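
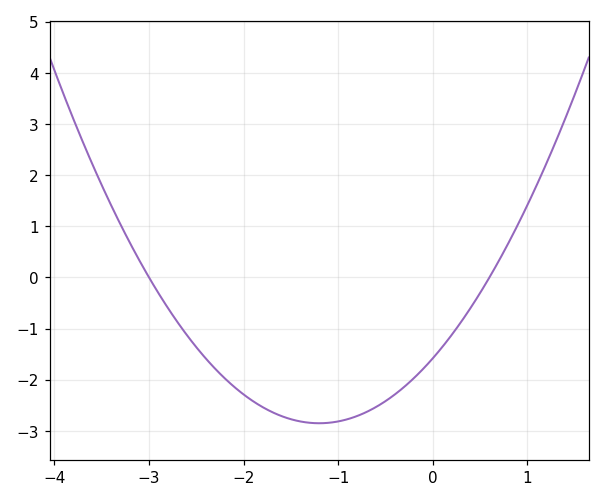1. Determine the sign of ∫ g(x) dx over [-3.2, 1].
negative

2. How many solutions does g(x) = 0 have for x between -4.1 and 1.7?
2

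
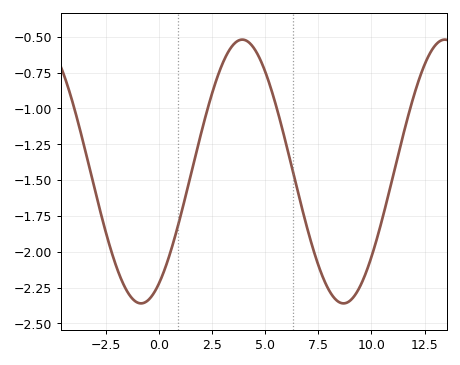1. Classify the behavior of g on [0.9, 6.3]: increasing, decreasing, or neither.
neither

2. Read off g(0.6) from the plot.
-2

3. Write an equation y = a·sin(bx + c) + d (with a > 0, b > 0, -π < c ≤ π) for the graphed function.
y = 0.92sin(0.66x - 1) - 1.44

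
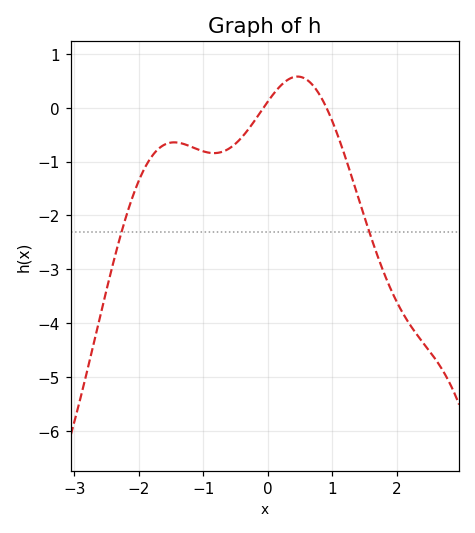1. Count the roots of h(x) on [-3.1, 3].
2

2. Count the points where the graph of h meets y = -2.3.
2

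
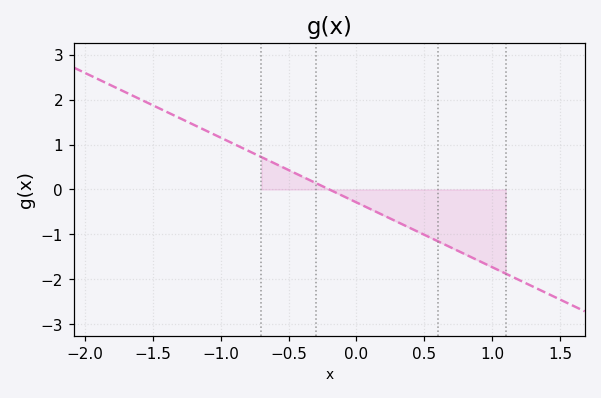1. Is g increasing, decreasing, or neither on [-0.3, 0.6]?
decreasing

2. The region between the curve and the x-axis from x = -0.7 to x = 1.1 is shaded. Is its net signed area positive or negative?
negative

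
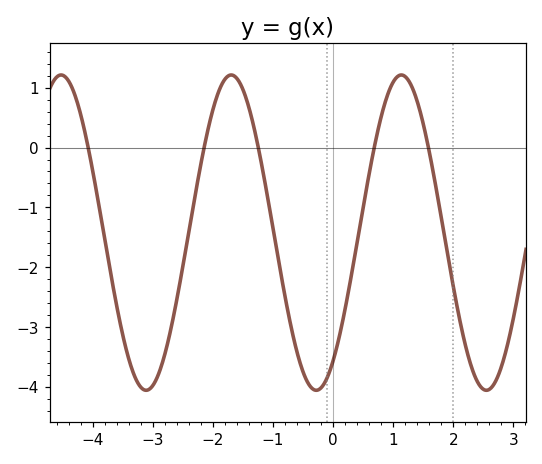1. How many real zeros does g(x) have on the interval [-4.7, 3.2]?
5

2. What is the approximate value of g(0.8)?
0.511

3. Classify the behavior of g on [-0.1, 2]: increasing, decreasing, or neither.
neither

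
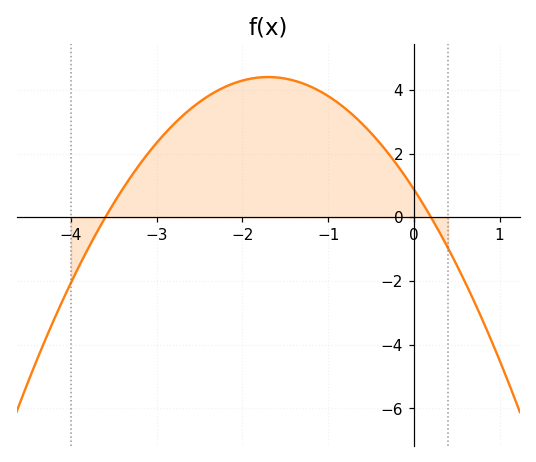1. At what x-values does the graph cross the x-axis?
-3.6, 0.2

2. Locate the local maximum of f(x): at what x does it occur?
-1.7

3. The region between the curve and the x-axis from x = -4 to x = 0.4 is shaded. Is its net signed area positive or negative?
positive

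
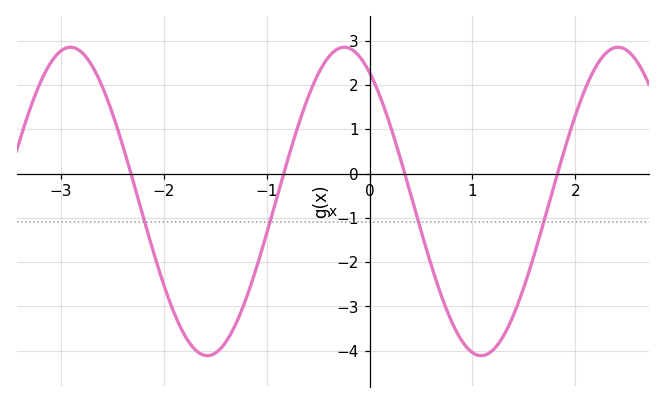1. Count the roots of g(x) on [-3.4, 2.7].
4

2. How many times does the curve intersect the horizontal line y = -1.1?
4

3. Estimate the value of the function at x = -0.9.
-0.537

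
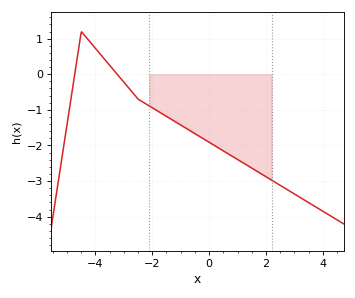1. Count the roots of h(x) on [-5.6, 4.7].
2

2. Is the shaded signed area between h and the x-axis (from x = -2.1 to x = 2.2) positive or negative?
negative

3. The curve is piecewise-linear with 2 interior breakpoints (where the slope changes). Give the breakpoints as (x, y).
(-4.5, 1.2); (-2.5, -0.7)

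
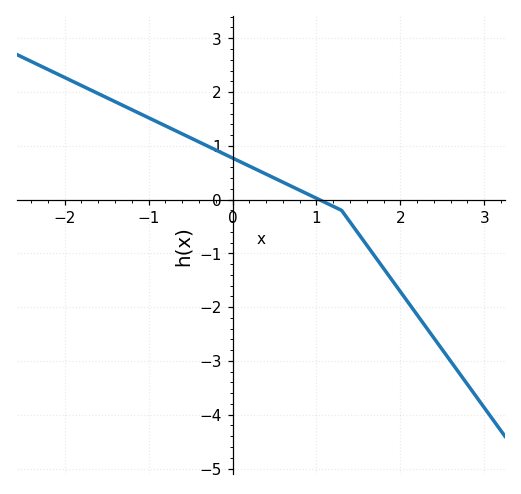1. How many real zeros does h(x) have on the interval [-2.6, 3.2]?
1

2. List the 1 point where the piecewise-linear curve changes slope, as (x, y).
(1.3, -0.2)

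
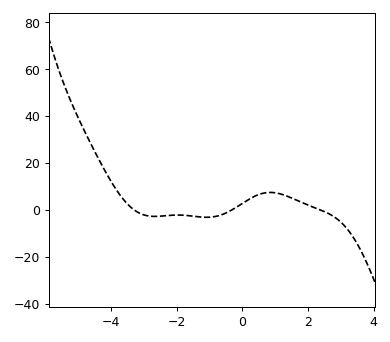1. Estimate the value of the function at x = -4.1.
14.3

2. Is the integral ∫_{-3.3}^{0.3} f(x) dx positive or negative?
negative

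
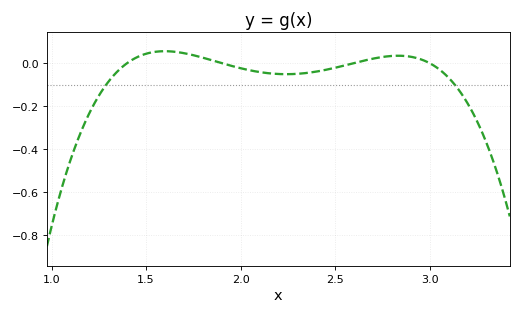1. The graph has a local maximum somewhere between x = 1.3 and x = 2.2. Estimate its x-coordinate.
1.6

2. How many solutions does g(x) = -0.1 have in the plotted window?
2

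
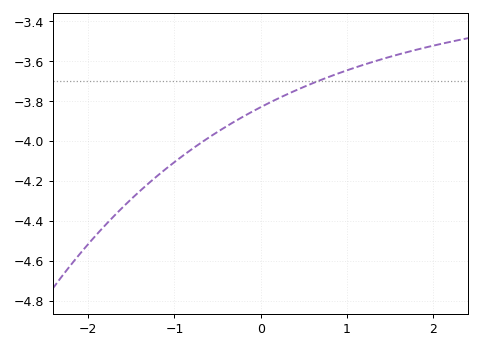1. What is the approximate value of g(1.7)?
-3.56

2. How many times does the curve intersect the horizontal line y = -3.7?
1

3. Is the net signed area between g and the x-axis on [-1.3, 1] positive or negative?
negative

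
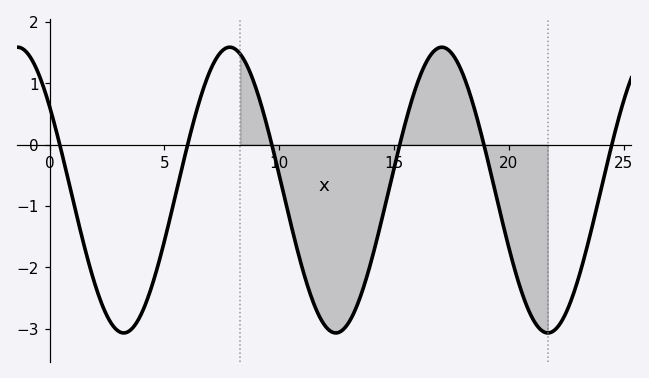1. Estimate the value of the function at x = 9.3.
0.5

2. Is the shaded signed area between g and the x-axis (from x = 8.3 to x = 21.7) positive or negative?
negative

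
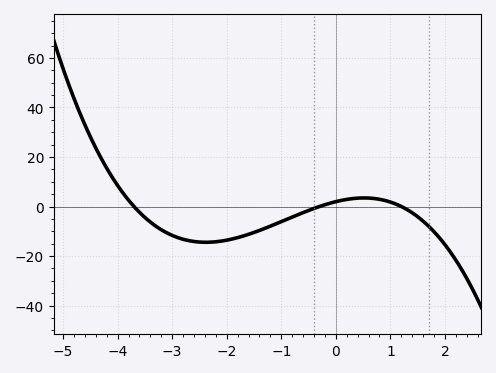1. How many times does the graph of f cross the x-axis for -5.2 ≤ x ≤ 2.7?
3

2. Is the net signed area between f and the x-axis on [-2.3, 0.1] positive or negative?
negative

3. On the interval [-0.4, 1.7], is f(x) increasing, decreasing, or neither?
neither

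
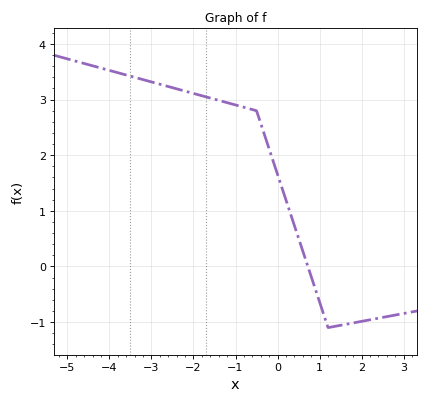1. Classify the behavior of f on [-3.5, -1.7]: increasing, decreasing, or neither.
decreasing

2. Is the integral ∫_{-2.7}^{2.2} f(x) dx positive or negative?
positive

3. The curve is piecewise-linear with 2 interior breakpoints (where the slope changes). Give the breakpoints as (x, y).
(-0.5, 2.8); (1.2, -1.1)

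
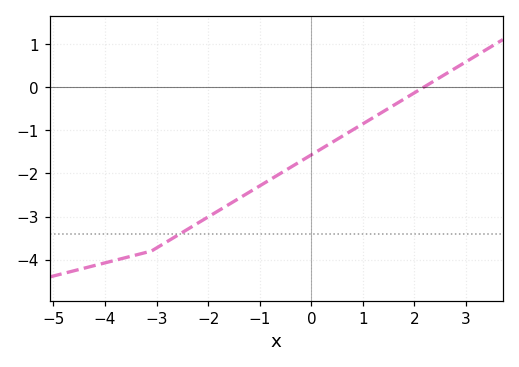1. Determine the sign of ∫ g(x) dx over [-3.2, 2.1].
negative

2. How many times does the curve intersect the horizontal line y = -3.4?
1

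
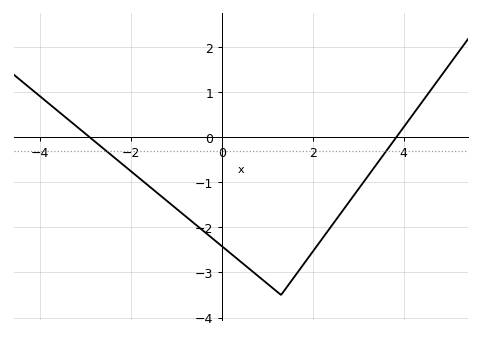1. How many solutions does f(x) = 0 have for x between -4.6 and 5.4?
2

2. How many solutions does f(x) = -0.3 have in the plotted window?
2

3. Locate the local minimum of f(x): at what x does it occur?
1.2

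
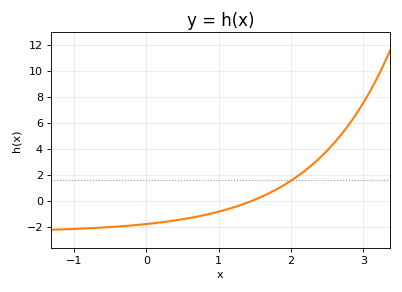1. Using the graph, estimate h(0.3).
-1.6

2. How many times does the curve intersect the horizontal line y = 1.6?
1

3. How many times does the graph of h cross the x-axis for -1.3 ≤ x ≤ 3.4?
1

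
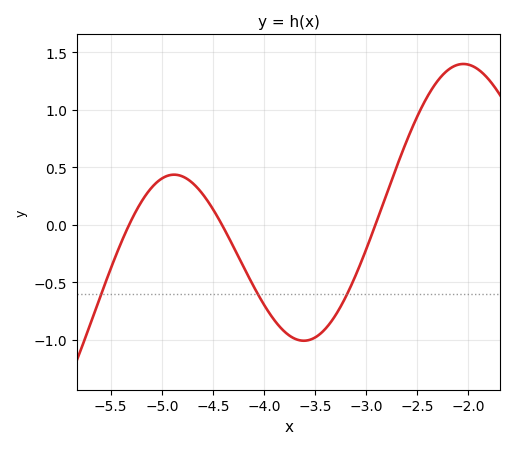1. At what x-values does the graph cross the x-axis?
-5.32, -4.41, -2.91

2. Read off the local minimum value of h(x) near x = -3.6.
-1.01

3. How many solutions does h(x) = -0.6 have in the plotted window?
3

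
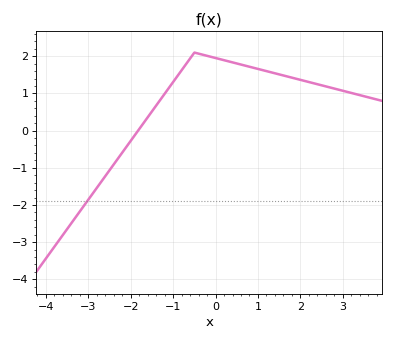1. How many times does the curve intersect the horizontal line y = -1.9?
1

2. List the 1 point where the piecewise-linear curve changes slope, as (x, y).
(-0.5, 2.1)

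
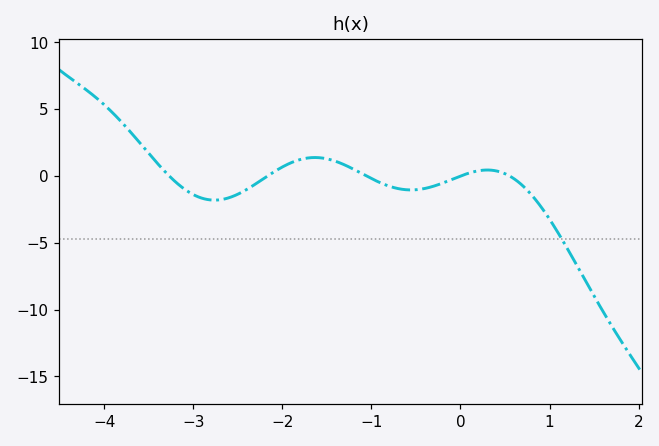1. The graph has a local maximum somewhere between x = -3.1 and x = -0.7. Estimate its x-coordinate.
-1.64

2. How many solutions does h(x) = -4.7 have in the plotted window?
1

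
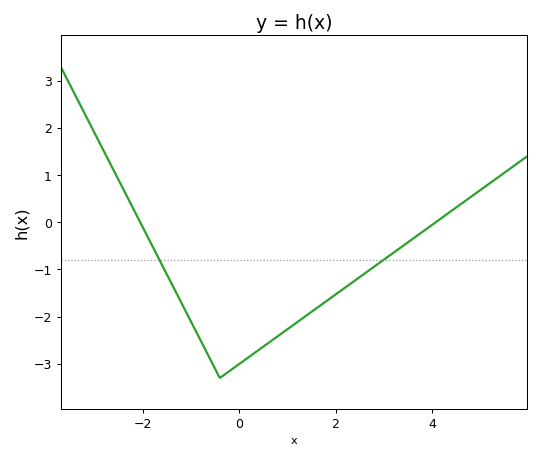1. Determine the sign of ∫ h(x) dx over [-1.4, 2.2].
negative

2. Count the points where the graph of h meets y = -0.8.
2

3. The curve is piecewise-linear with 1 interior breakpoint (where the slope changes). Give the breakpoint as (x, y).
(-0.4, -3.3)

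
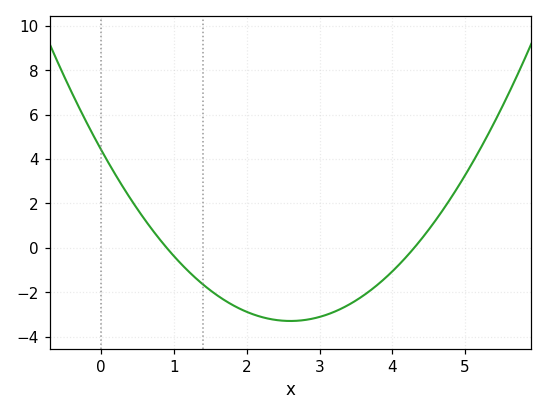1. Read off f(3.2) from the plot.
-2.88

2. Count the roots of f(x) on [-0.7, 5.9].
2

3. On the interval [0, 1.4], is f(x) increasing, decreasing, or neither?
decreasing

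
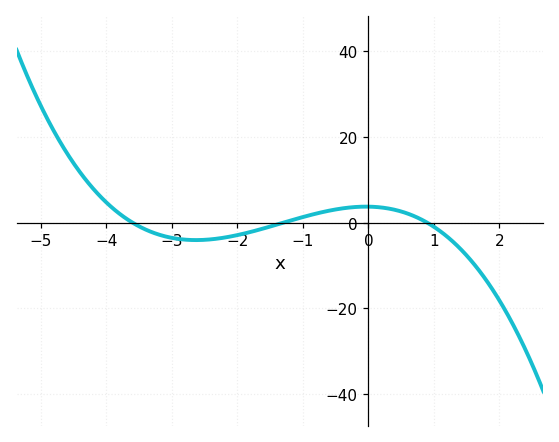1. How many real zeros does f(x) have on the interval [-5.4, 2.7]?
3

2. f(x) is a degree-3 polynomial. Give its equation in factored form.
y = -0.89(x + 3.6)(x + 1.3)(x - 0.9)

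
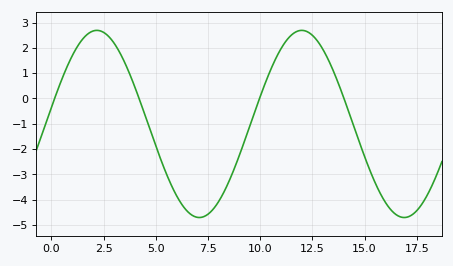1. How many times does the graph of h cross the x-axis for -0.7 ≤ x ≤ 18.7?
4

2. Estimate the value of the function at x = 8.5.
-3.3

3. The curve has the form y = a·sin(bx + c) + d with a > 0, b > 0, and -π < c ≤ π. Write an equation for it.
y = 3.7sin(0.64x + 0.18) - 1.01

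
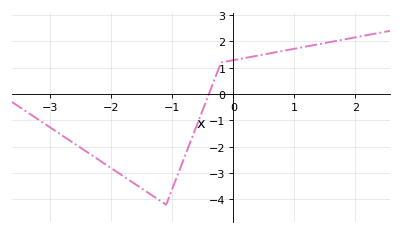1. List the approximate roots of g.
-0.4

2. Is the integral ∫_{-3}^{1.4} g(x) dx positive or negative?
negative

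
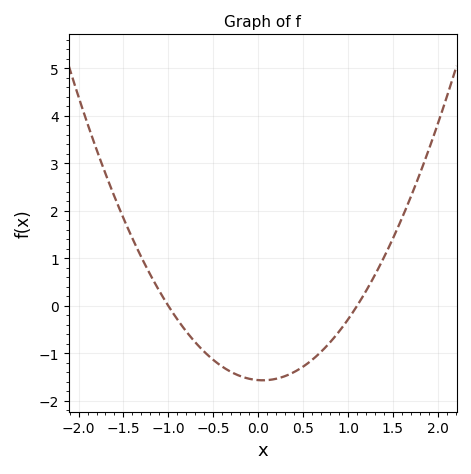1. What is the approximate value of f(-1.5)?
1.8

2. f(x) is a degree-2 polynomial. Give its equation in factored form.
y = 1.42(x + 1)(x - 1.1)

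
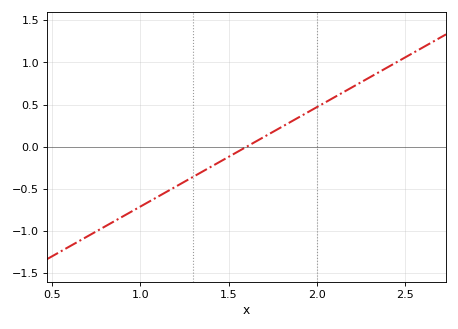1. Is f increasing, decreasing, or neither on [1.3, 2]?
increasing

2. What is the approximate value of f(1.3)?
-0.354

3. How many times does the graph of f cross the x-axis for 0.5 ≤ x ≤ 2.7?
1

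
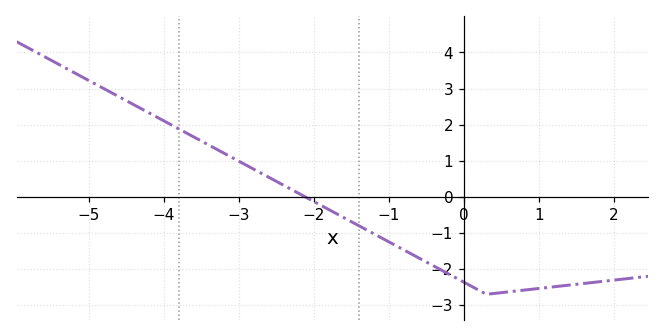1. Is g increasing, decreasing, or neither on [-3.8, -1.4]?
decreasing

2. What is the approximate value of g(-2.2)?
0.092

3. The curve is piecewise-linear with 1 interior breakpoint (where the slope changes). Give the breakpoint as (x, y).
(0.3, -2.7)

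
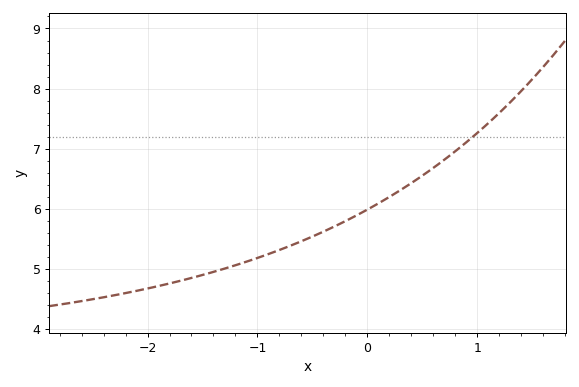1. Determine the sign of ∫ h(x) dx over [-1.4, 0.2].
positive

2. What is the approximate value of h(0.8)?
7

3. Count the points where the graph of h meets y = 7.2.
1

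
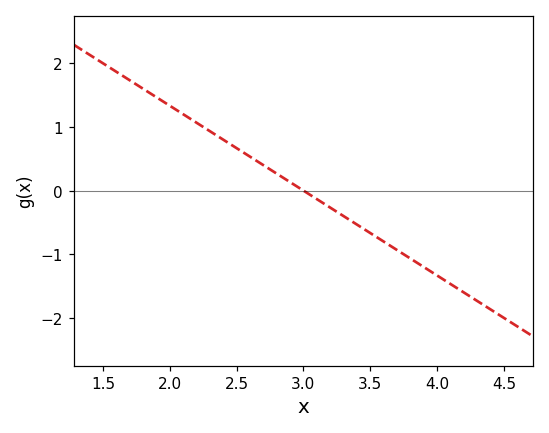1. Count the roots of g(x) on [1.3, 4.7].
1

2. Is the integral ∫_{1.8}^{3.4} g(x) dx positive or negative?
positive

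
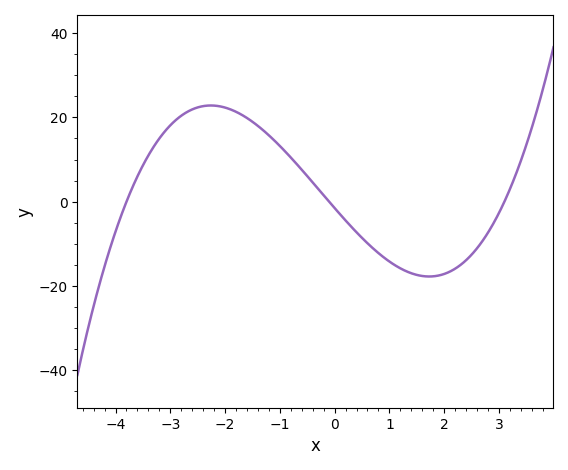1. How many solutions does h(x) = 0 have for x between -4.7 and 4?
3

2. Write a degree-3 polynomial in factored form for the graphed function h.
y = 1.28(x + 3.8)(x + 0.1)(x - 3.1)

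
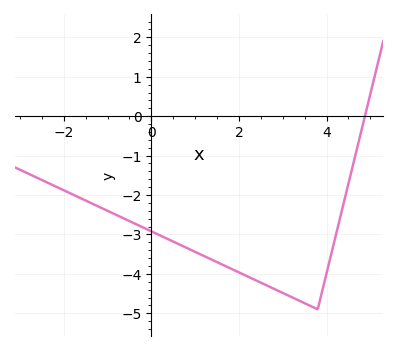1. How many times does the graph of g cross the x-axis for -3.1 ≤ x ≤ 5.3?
1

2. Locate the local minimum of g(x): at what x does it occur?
3.8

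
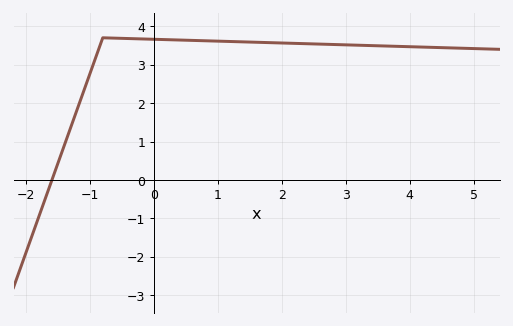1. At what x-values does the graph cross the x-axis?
-1.6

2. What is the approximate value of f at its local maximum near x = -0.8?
3.7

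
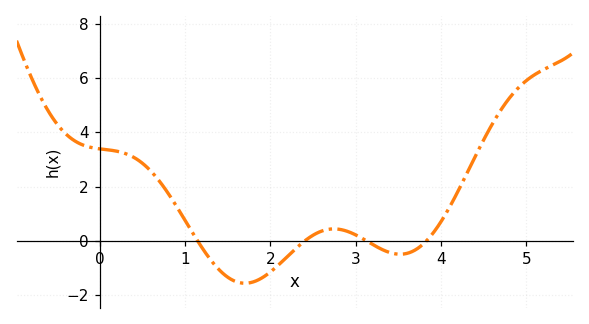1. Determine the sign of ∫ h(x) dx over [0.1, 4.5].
positive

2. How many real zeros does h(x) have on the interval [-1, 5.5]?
4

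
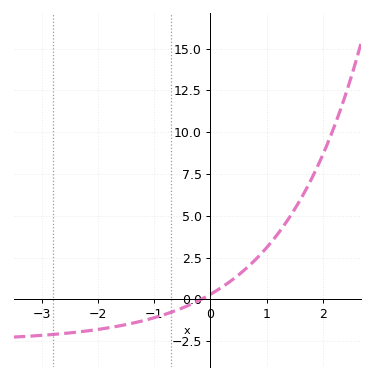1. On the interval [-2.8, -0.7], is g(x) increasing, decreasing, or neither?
increasing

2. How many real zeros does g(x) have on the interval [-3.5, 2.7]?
1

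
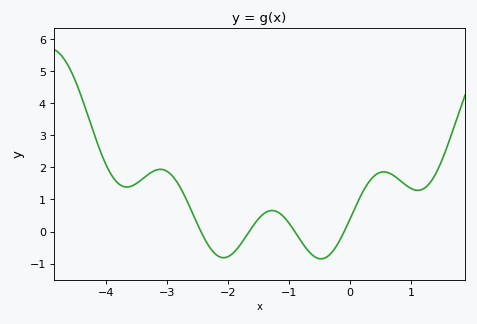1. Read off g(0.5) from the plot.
1.8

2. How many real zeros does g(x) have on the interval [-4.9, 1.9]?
4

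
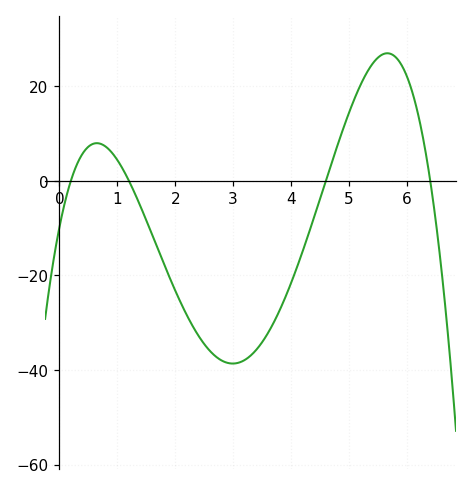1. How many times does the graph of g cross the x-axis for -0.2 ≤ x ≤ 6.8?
4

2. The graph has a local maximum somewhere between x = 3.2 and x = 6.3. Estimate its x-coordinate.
5.7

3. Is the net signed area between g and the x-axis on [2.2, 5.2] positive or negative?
negative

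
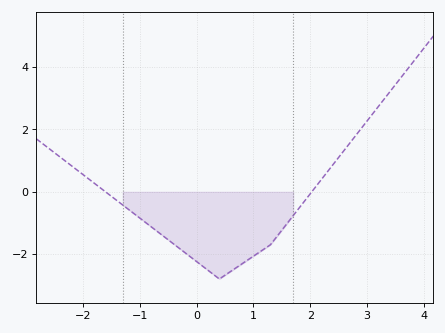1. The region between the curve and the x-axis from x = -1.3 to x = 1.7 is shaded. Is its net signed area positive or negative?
negative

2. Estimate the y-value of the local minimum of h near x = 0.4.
-2.8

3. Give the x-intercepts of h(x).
-1.6, 2.03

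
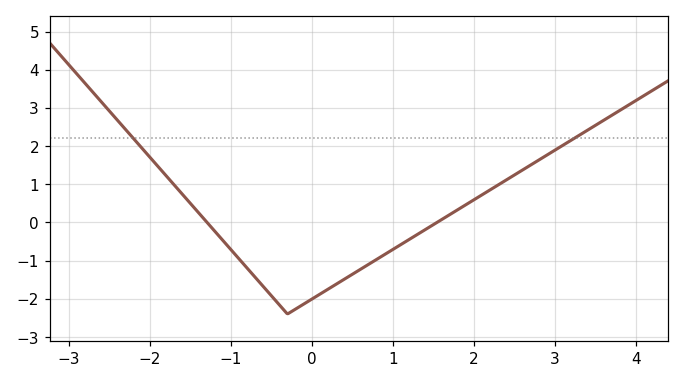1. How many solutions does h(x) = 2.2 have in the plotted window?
2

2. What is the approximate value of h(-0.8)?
-1.2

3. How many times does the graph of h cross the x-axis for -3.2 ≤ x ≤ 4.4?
2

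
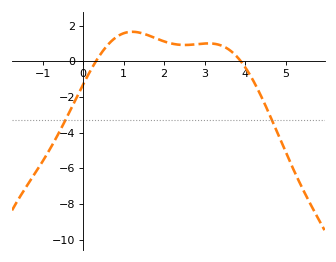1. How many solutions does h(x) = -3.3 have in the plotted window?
2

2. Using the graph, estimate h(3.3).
0.964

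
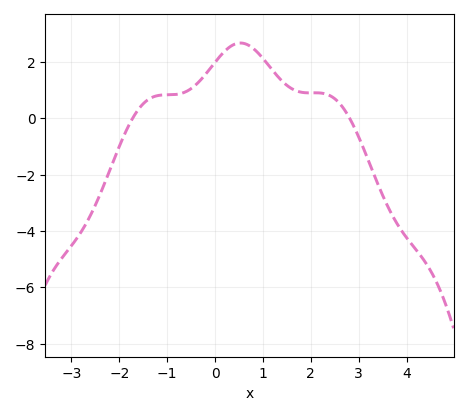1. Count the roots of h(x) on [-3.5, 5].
2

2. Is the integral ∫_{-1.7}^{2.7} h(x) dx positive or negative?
positive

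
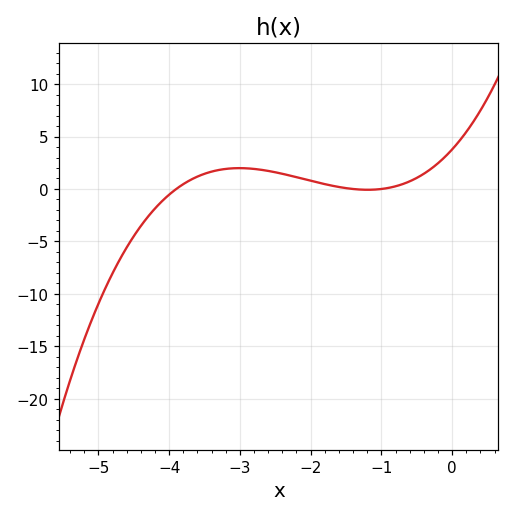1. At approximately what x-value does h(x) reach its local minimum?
-1.2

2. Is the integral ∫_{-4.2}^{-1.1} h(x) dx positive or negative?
positive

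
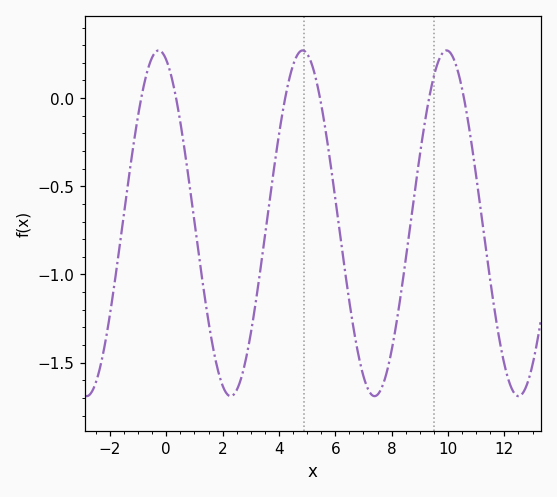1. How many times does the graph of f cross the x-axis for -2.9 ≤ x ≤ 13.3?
6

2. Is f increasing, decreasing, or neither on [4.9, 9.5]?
neither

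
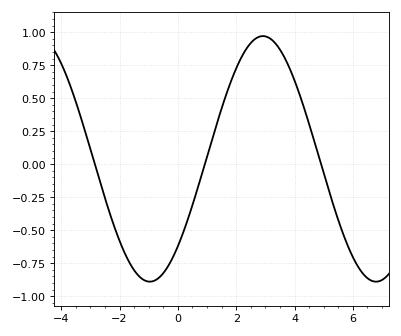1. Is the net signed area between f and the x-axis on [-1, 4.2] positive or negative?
positive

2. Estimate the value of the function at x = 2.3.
0.85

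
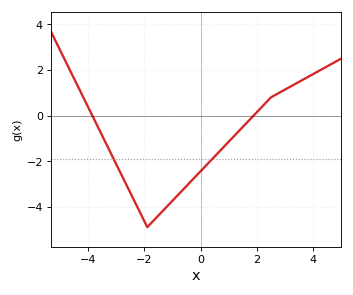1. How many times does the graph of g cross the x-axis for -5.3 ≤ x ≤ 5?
2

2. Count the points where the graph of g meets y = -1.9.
2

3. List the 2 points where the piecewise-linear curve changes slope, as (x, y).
(-1.9, -4.9); (2.5, 0.8)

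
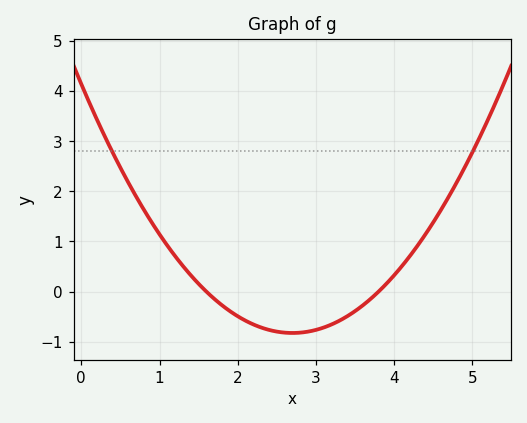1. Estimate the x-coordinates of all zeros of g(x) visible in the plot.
1.6, 3.8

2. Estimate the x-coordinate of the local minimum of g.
2.7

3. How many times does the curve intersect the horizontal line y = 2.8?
2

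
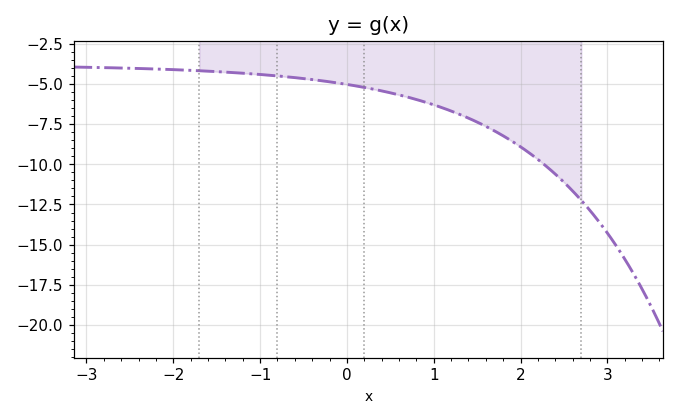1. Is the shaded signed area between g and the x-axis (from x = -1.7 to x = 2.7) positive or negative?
negative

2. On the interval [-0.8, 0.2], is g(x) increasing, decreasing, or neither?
decreasing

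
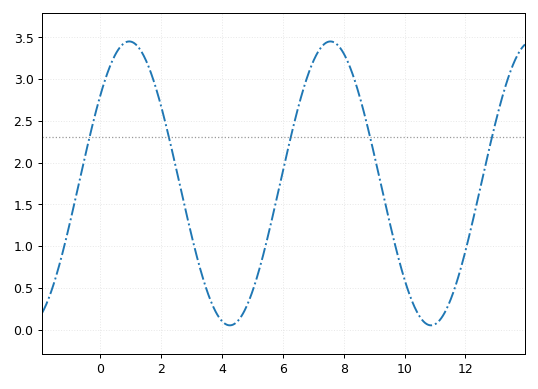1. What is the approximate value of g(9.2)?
1.8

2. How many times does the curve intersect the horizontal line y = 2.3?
5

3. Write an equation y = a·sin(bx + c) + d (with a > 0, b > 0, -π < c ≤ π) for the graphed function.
y = 1.7sin(0.95x + 0.67) + 1.75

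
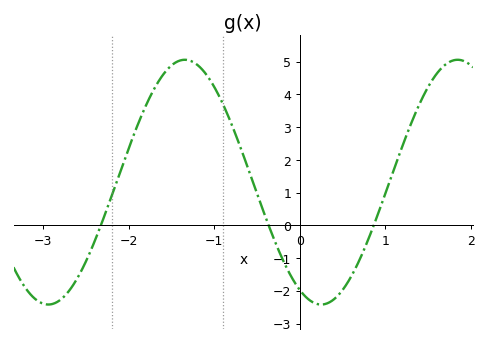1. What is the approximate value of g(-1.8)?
3.7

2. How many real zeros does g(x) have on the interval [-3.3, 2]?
3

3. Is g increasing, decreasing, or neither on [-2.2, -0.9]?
neither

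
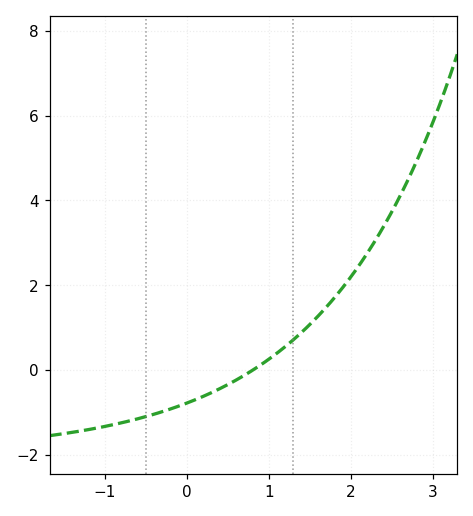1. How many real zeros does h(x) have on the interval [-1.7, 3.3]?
1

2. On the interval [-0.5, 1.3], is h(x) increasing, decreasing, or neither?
increasing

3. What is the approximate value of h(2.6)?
4.11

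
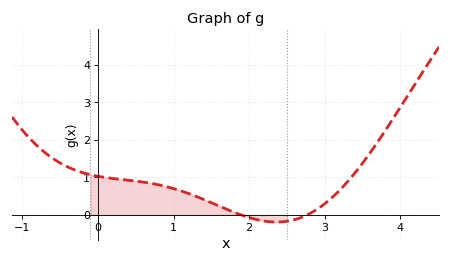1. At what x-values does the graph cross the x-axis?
1.89, 2.77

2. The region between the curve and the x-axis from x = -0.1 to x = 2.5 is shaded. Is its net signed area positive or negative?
positive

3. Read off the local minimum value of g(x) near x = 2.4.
-0.194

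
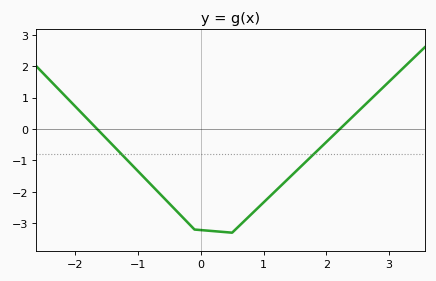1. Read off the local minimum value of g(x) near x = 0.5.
-3.3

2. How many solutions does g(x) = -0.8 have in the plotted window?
2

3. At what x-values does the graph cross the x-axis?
-1.7, 2.2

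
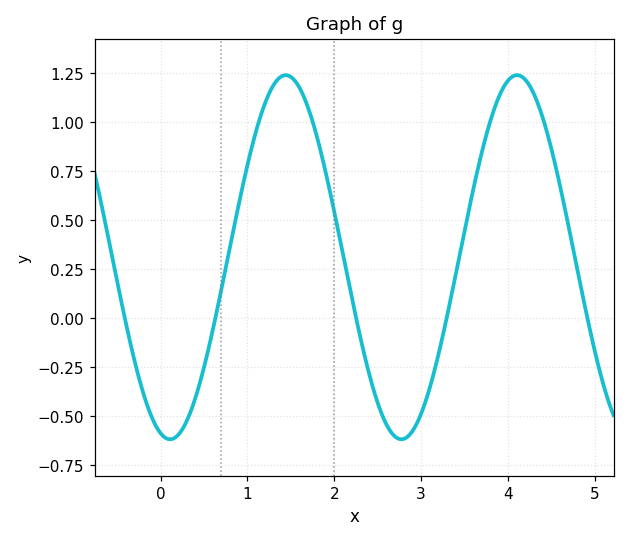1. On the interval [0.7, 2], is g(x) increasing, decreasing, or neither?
neither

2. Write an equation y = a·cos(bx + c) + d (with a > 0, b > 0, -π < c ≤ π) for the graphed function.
y = 0.93cos(2.4x + 2.9) + 0.31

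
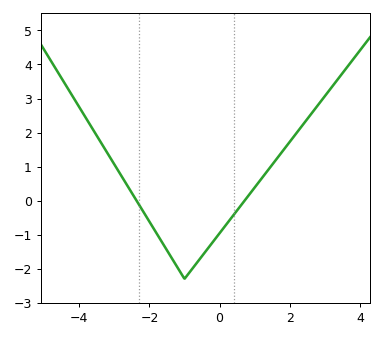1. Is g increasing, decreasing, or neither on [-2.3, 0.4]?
neither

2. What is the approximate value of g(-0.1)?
-1.09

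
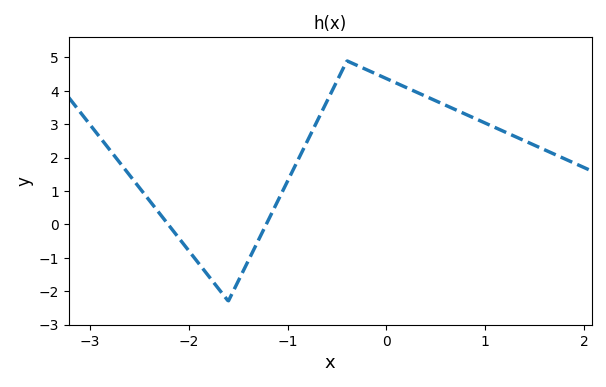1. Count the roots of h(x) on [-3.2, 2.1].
2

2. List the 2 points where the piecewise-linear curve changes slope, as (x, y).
(-1.6, -2.3); (-0.4, 4.9)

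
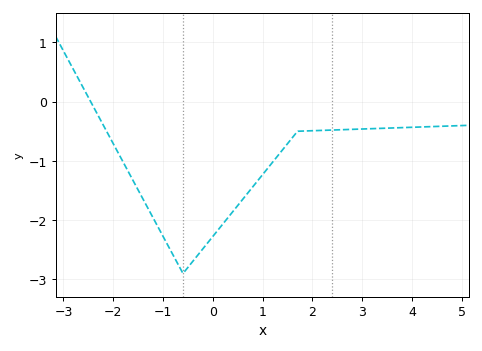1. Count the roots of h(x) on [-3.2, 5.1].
1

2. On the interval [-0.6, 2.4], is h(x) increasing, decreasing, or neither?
increasing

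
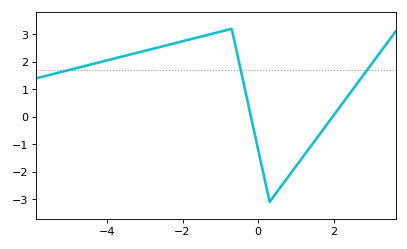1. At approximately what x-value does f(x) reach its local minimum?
0.303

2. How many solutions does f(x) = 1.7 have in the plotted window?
3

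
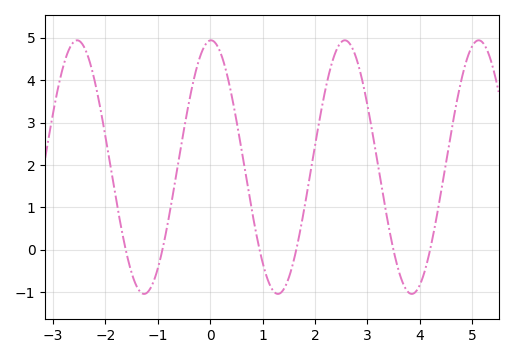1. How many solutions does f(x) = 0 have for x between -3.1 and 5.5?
6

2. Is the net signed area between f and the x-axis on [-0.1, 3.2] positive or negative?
positive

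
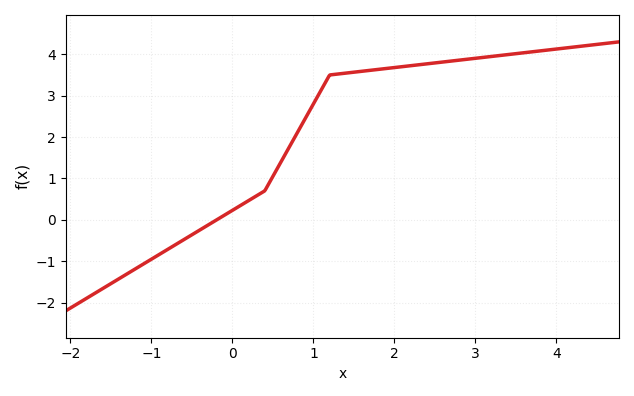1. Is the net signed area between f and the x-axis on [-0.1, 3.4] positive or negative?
positive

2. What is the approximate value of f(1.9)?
3.7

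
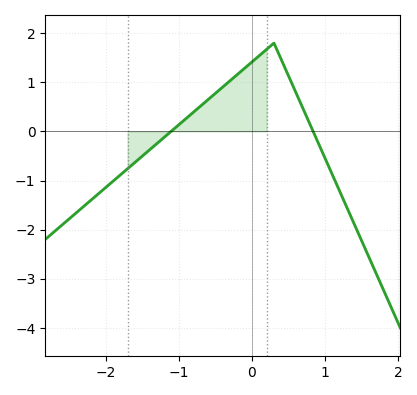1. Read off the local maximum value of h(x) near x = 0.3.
1.8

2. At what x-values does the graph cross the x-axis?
-1.11, 0.836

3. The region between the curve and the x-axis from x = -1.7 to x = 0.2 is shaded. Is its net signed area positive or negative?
positive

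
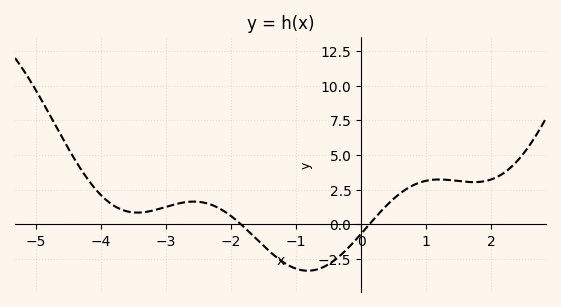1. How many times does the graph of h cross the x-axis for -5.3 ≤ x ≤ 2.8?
2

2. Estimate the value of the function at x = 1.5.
3.2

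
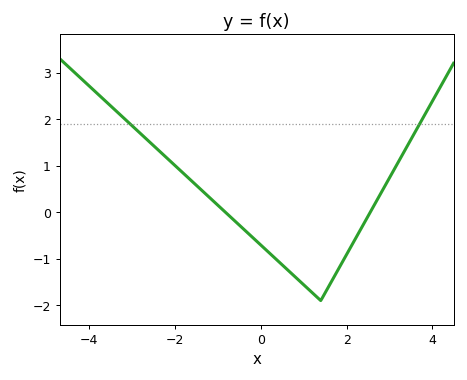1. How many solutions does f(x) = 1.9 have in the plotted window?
2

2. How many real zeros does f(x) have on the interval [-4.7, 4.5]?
2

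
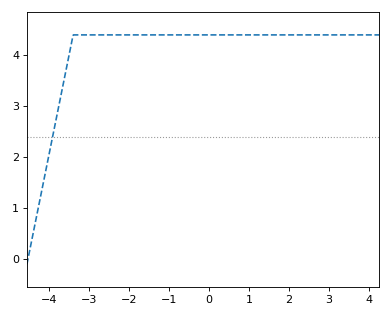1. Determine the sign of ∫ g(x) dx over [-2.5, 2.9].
positive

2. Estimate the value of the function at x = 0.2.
4.4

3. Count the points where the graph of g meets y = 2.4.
1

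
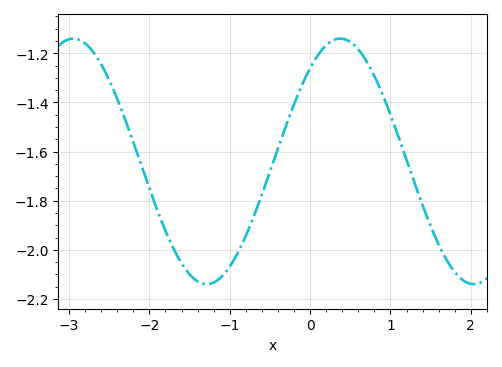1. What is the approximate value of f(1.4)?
-1.82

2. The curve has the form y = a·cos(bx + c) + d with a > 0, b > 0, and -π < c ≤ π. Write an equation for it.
y = 0.5cos(1.89x - 0.71) - 1.64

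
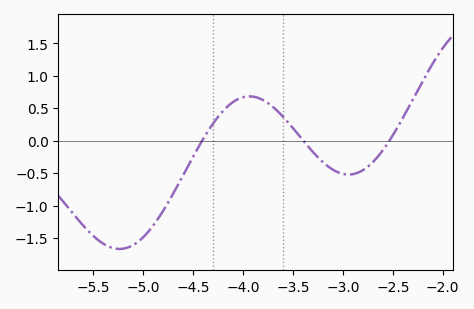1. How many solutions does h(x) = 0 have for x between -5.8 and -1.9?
3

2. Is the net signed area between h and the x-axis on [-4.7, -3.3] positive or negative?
positive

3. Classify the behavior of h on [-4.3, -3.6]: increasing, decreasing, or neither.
neither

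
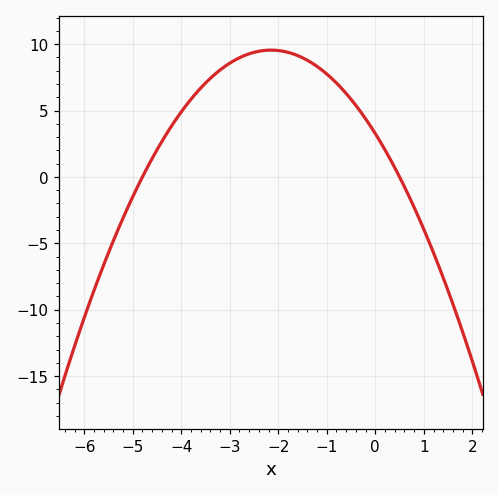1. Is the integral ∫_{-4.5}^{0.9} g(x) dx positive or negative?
positive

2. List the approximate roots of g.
-4.8, 0.6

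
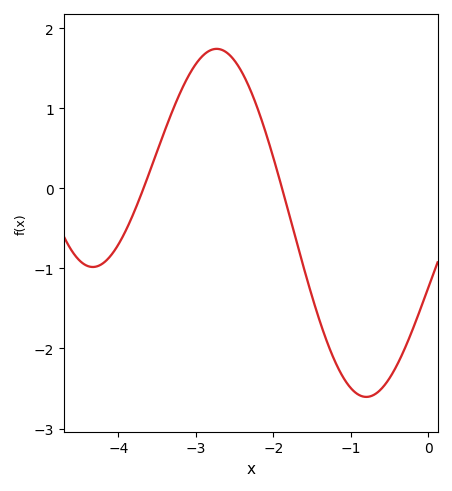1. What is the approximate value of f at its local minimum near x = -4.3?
-0.981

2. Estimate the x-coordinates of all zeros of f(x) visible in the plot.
-3.68, -1.89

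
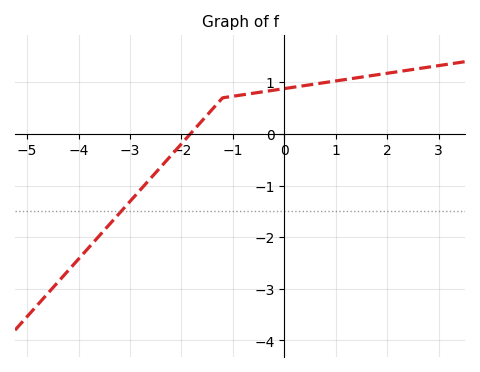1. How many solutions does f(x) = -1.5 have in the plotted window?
1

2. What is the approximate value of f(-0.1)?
0.863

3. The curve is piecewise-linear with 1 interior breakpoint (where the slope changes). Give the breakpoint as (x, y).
(-1.2, 0.7)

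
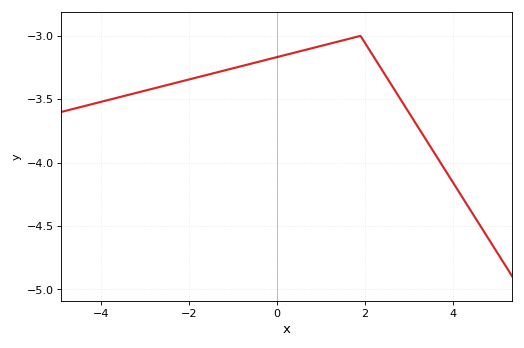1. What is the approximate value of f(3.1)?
-3.65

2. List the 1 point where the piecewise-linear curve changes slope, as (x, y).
(1.9, -3)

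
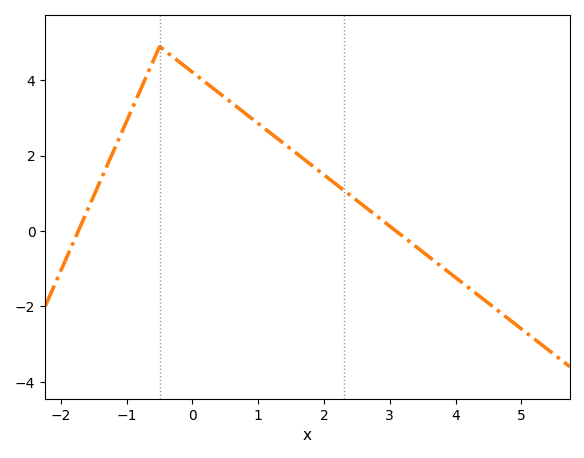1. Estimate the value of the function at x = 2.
1.4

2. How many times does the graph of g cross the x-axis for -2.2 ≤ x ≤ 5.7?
2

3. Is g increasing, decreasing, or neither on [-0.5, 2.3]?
decreasing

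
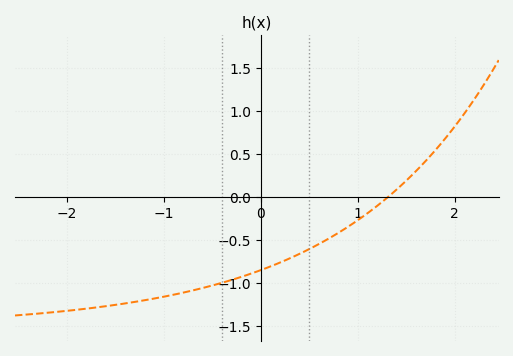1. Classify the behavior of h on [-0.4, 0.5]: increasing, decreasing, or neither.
increasing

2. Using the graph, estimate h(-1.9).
-1.31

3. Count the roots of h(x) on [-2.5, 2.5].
1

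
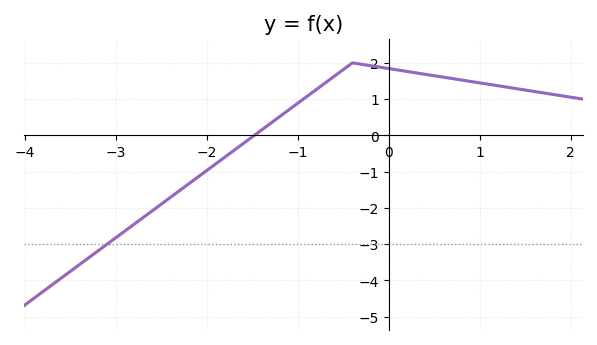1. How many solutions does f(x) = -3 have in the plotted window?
1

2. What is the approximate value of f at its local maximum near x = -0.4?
2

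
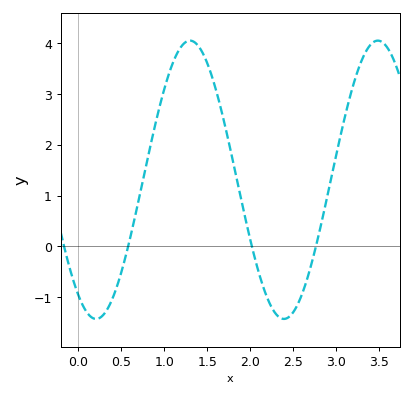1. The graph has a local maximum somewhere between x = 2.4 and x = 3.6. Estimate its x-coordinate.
3.48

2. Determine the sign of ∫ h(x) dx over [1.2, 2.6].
positive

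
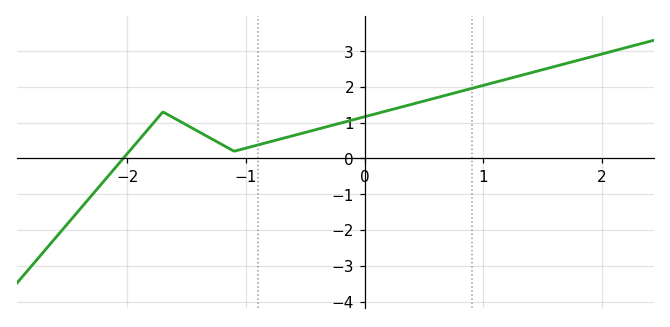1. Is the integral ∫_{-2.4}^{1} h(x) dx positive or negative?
positive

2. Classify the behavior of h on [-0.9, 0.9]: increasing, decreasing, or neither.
increasing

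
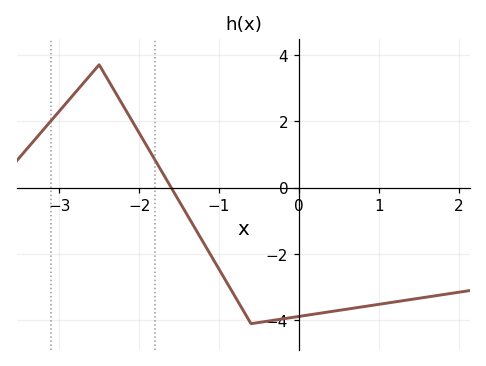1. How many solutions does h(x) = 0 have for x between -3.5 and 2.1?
1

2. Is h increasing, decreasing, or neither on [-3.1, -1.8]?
neither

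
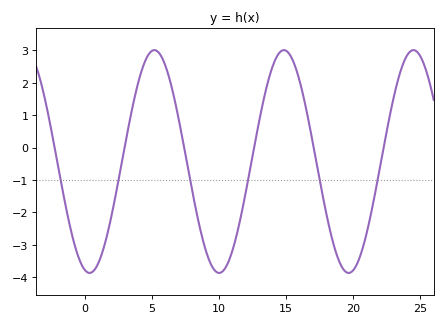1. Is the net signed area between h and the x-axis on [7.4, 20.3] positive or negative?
negative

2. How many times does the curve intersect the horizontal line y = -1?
6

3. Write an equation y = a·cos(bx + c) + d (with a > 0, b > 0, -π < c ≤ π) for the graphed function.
y = 3.44cos(0.65x + 2.9) - 0.43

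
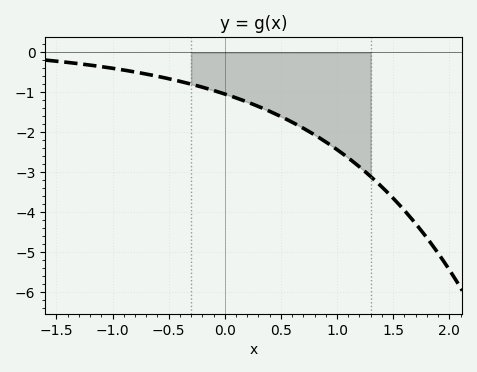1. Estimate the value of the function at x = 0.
-1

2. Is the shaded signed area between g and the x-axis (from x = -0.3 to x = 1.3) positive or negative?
negative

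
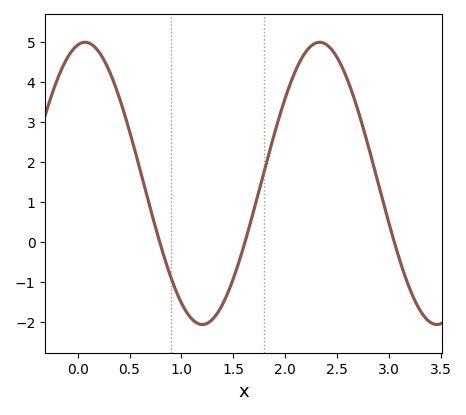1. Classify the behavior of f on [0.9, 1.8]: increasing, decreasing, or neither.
neither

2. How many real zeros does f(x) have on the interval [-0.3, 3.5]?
3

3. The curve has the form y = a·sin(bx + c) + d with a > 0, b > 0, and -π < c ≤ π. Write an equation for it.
y = 3.53sin(2.78x + 1.37) + 1.46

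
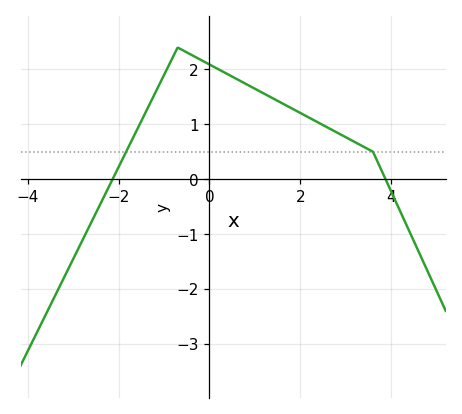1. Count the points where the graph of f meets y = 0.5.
2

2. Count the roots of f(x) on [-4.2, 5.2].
2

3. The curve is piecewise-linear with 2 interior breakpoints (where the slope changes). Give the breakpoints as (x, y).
(-0.7, 2.4); (3.6, 0.5)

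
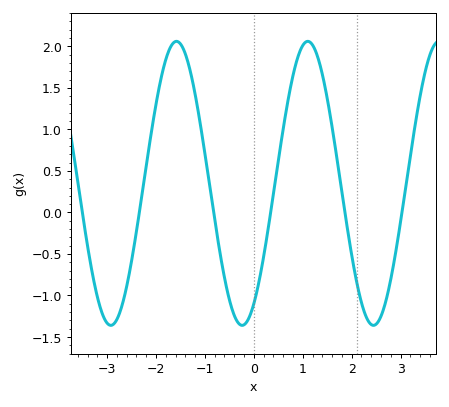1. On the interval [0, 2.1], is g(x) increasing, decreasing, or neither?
neither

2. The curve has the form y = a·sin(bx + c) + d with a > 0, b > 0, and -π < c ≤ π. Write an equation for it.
y = 1.71sin(2.3x - 1) + 0.35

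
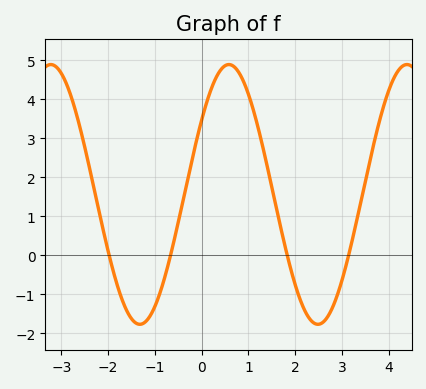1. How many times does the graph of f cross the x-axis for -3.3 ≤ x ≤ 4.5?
4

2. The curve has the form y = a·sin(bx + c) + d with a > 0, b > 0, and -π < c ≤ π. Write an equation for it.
y = 3.33sin(1.65x + 0.612) + 1.56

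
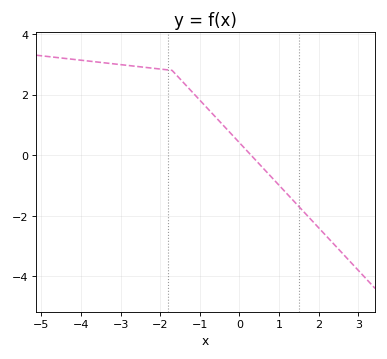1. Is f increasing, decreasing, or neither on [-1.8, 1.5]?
decreasing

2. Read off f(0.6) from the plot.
-0.4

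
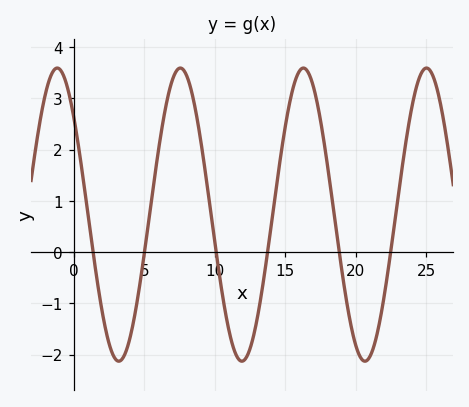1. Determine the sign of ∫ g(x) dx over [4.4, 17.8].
positive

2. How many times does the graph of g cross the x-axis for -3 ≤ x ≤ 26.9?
6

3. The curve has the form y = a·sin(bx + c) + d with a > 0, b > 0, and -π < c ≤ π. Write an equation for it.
y = 2.86sin(0.72x + 2.4) + 0.73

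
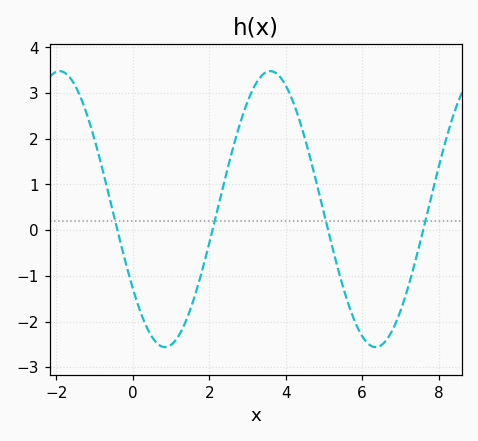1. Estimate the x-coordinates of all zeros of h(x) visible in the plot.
-0.4, 2, 5.2, 7.6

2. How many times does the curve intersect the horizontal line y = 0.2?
4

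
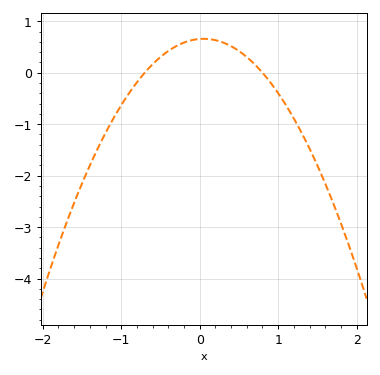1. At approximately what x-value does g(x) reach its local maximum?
0.05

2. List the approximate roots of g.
-0.7, 0.8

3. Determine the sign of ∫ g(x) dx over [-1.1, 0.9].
positive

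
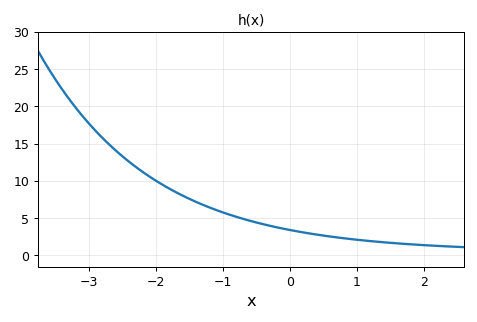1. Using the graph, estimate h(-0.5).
4.5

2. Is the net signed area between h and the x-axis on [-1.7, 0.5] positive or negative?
positive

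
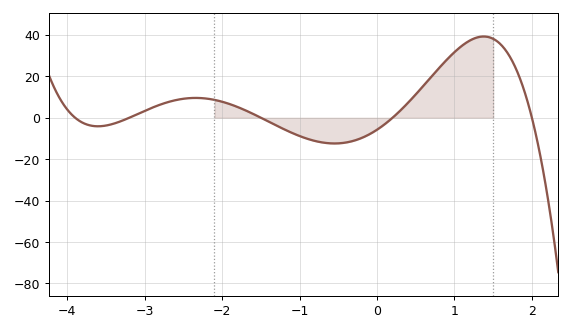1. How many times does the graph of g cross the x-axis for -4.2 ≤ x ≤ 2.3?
5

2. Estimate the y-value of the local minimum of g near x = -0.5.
-12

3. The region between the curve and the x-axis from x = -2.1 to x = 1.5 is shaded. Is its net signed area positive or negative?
positive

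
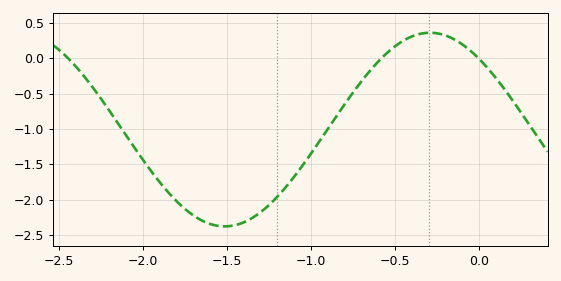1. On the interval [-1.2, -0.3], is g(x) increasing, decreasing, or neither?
increasing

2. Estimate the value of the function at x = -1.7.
-2.23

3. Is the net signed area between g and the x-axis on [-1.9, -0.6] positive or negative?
negative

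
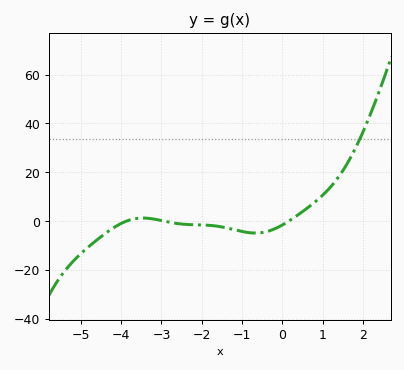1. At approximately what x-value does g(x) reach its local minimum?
-0.67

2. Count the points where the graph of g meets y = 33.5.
1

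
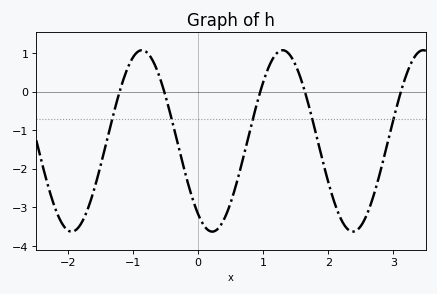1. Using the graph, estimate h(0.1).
-3.5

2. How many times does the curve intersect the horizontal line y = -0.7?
5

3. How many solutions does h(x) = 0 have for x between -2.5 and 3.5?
5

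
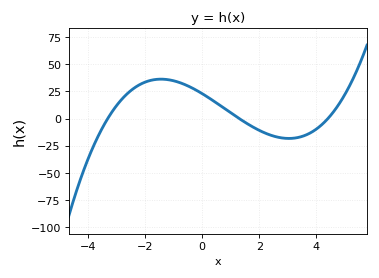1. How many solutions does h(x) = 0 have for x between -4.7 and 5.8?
3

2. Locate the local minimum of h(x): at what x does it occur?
3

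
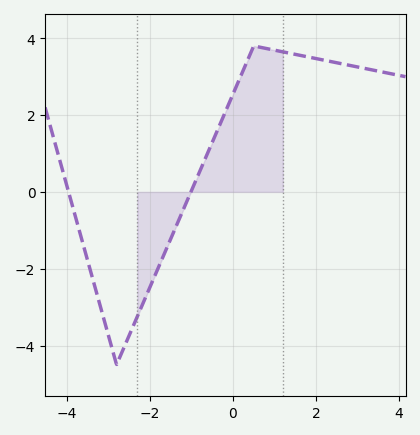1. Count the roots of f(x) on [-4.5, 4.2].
2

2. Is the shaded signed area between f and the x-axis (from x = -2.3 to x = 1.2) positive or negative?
positive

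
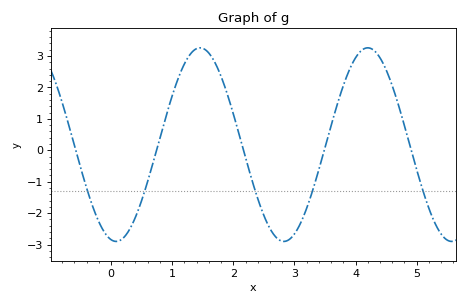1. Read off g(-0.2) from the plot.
-2.27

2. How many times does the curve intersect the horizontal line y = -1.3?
5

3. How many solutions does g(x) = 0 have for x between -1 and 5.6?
5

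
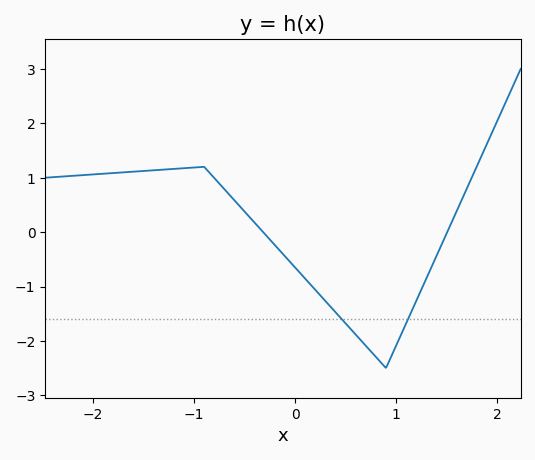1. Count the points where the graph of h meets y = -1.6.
2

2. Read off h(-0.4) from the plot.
0.172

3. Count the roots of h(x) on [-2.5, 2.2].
2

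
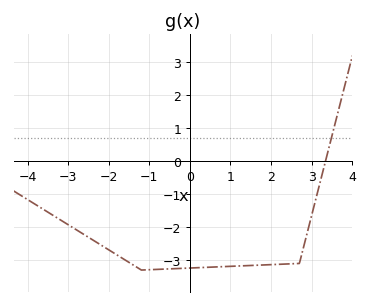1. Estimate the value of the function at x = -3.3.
-1.7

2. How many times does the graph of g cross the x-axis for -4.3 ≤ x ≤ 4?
1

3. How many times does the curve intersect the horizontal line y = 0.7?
1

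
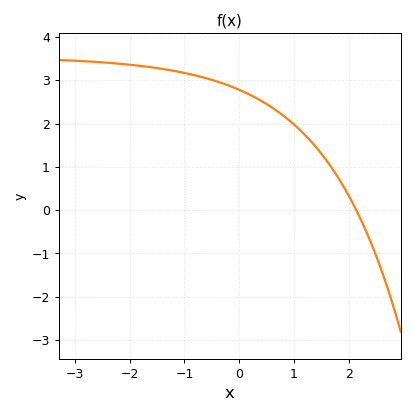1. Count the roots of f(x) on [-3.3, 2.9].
1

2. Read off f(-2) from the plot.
3.36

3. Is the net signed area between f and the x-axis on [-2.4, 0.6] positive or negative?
positive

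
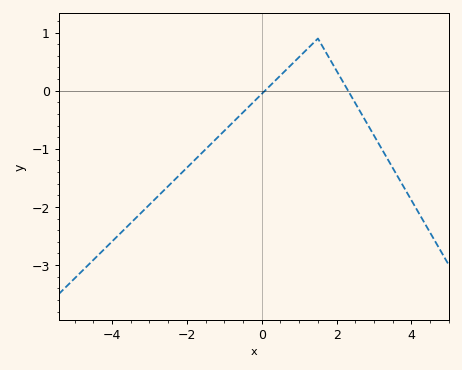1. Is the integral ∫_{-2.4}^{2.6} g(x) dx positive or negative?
negative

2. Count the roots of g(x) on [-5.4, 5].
2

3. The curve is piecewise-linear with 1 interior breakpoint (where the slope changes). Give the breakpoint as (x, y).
(1.5, 0.9)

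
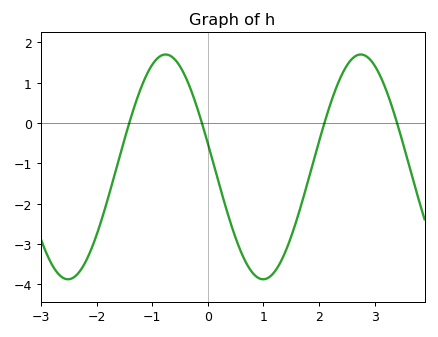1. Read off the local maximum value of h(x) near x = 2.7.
1.7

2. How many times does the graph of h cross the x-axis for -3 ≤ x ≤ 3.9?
4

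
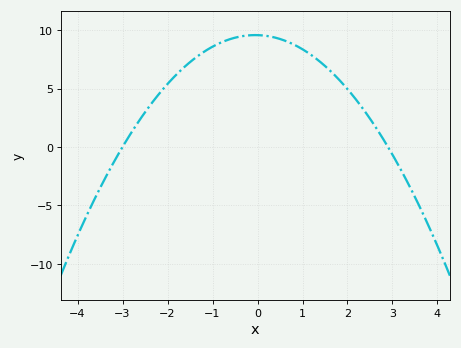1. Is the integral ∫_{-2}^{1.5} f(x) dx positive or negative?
positive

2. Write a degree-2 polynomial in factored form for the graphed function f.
y = -1.1(x + 3)(x - 2.9)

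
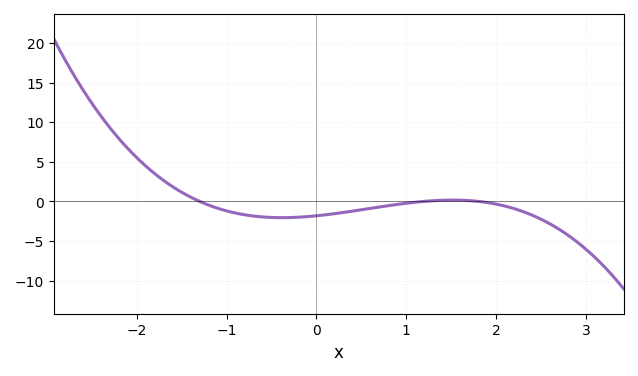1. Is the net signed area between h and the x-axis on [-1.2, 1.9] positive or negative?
negative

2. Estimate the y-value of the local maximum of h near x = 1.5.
0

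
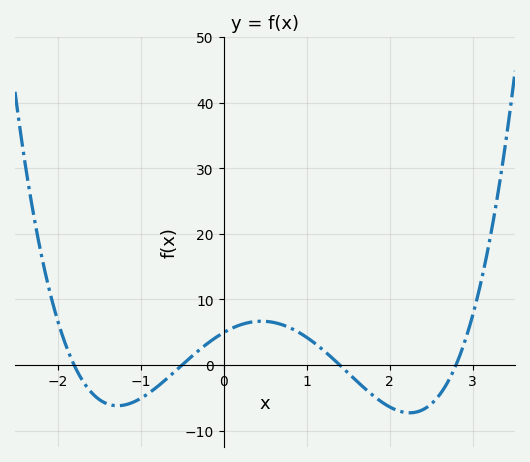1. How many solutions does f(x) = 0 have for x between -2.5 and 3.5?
4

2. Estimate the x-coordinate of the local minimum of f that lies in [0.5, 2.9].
2.24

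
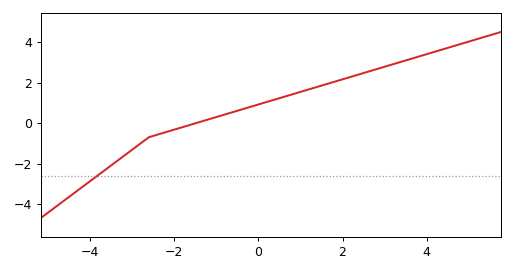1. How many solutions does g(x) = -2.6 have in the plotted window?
1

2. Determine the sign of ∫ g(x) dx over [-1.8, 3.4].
positive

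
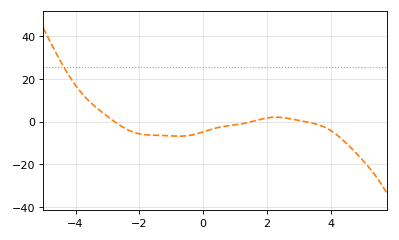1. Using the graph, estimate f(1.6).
0.329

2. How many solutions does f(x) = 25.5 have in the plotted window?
1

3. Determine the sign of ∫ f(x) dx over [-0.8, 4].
negative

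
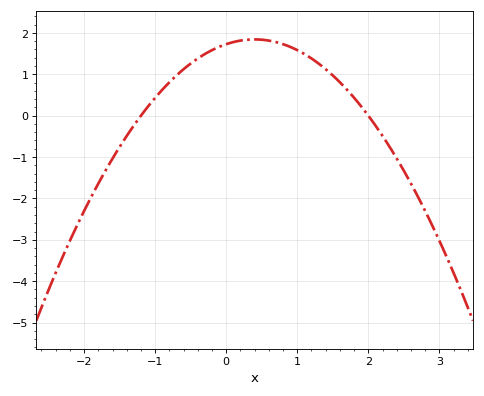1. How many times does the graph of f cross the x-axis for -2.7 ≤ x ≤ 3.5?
2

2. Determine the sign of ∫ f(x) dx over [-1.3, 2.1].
positive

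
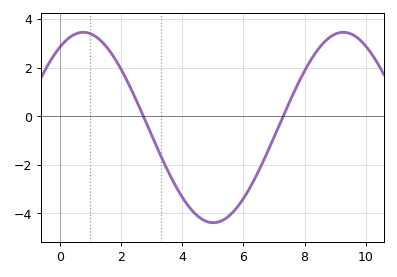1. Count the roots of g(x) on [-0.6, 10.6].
2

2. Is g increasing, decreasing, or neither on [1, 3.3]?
decreasing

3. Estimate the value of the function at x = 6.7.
-1.72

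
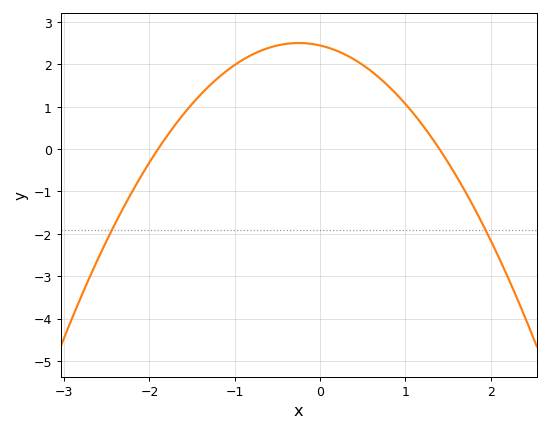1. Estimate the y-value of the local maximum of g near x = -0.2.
2.5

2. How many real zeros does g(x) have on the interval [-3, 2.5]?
2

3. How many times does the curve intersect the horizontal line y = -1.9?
2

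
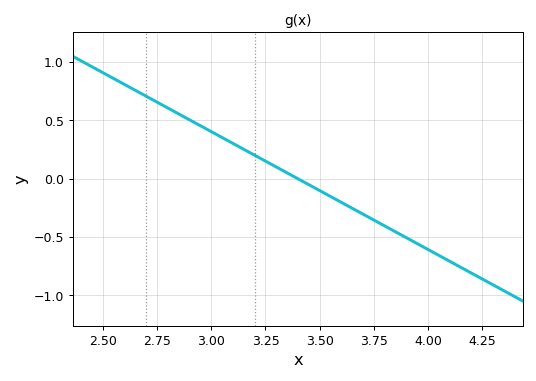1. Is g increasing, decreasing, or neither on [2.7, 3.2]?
decreasing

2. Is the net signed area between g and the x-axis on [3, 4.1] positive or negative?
negative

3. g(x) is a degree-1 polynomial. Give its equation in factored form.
y = -1.01(x - 3.4)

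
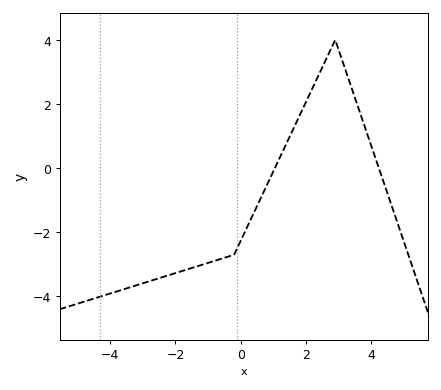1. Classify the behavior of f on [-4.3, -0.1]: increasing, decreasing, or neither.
increasing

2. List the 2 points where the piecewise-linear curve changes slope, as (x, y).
(-0.2, -2.7); (2.9, 4)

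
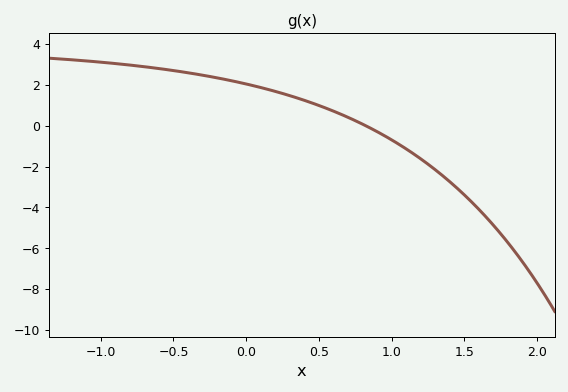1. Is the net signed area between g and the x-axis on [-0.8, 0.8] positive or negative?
positive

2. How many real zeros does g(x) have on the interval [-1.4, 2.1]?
1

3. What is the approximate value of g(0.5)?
1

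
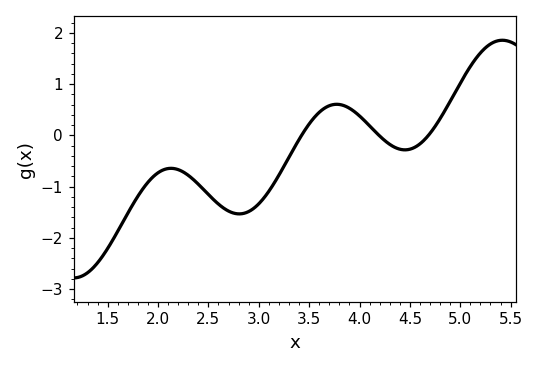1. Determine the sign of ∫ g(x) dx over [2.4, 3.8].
negative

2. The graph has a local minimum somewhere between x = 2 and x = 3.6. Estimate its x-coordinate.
2.8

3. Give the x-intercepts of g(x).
3.4, 4.2, 4.7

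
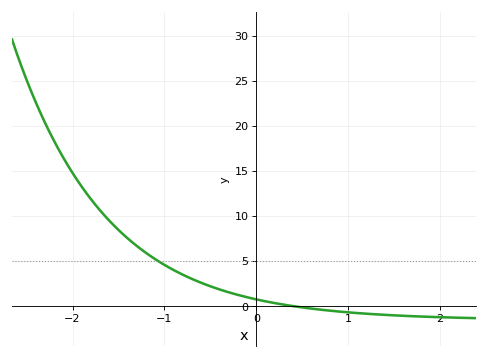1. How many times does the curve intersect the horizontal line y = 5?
1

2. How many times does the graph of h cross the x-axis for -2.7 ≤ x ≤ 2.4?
1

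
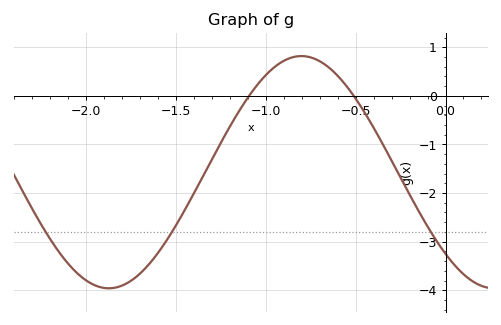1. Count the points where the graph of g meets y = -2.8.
3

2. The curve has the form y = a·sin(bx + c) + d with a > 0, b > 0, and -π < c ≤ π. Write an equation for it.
y = 2.39sin(2.9x - 2.4) - 1.57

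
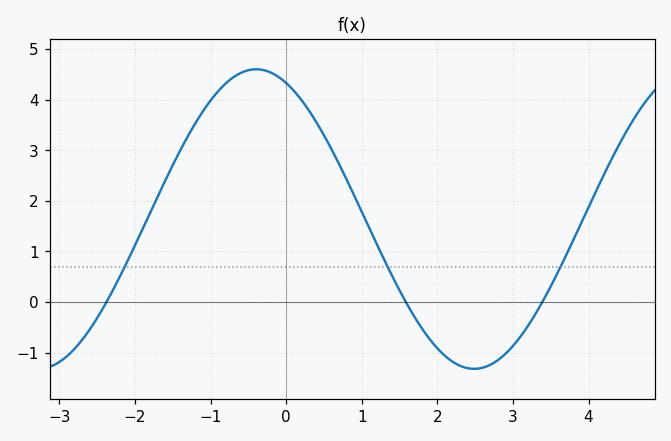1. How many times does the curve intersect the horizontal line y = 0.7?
3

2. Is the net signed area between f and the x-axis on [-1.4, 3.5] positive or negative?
positive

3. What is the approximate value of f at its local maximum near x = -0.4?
4.6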